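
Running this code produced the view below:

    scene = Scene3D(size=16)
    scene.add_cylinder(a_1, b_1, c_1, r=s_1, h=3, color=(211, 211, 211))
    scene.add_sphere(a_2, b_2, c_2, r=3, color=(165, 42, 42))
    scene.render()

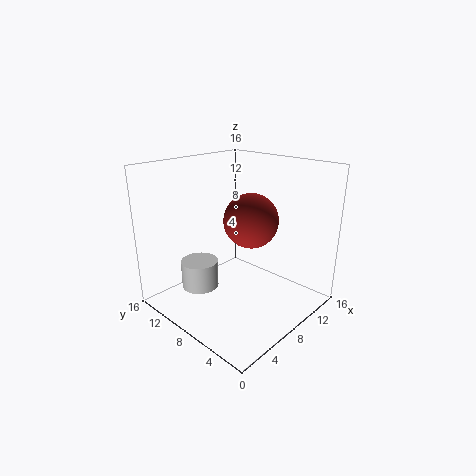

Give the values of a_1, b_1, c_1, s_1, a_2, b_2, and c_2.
a_1 = 4; b_1 = 10; c_1 = 3; s_1 = 2; a_2 = 9; b_2 = 7; c_2 = 10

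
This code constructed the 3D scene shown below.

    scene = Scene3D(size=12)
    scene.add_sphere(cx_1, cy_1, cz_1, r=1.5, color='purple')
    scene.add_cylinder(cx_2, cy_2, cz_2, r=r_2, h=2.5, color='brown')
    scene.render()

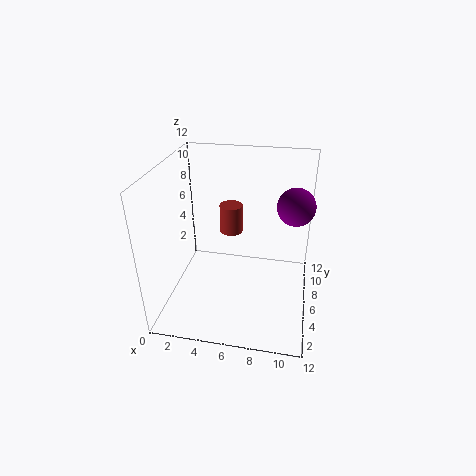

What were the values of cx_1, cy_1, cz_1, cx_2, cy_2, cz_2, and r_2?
cx_1 = 10.5; cy_1 = 6.5; cz_1 = 9; cx_2 = 5; cy_2 = 8; cz_2 = 5.5; r_2 = 1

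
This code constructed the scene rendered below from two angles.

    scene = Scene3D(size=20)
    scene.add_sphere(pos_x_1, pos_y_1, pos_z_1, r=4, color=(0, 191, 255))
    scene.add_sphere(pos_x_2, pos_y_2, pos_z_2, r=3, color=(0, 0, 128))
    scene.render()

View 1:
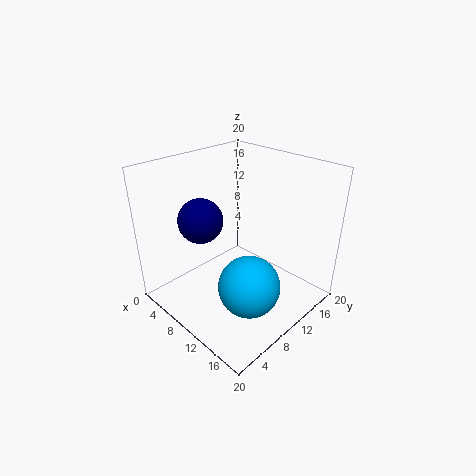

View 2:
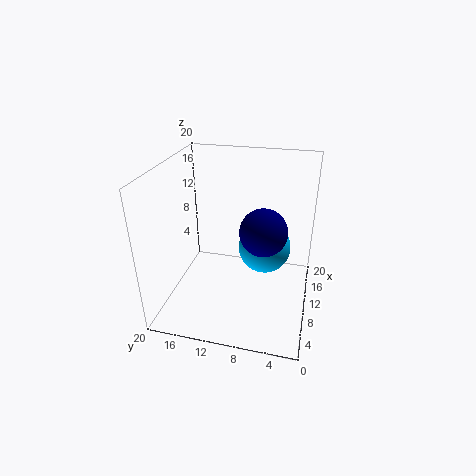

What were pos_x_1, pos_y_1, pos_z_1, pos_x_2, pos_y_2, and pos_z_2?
pos_x_1 = 15
pos_y_1 = 7
pos_z_1 = 6
pos_x_2 = 7
pos_y_2 = 6
pos_z_2 = 13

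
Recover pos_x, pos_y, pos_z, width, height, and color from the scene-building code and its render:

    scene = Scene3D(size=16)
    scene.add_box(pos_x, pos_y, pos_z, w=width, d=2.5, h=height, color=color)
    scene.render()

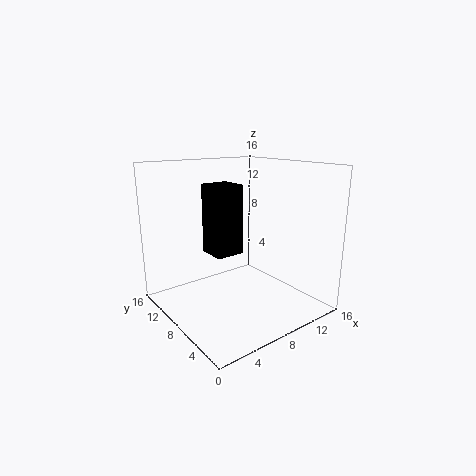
pos_x = 1.5; pos_y = 2; pos_z = 9; width = 2.5; height = 6; color = 'black'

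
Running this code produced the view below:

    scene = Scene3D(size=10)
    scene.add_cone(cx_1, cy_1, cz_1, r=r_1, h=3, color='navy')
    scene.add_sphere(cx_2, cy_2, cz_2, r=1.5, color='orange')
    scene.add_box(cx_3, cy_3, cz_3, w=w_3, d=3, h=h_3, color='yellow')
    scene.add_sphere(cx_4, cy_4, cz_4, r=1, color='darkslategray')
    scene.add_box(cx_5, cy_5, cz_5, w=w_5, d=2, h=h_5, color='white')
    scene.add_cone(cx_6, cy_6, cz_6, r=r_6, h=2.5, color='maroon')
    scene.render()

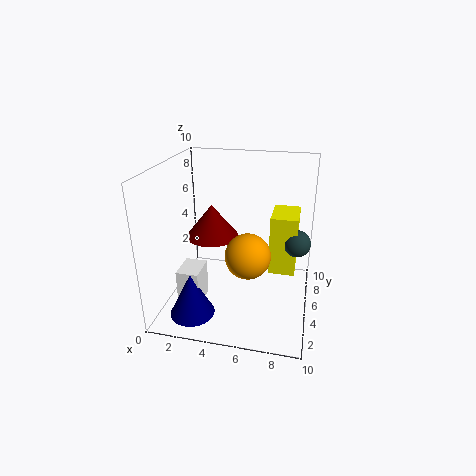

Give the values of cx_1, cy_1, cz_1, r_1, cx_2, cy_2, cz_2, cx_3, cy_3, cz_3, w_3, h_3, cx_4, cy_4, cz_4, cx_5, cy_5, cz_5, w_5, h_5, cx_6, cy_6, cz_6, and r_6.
cx_1 = 2.5, cy_1 = 2, cz_1 = 0.5, r_1 = 1.5, cx_2 = 6, cy_2 = 3.5, cz_2 = 4.5, cx_3 = 7, cy_3 = 6.5, cz_3 = 1.5, w_3 = 2, h_3 = 4.5, cx_4 = 9, cy_4 = 7, cz_4 = 4, cx_5 = 1.5, cy_5 = 2, cz_5 = 1, w_5 = 1.5, h_5 = 2.5, cx_6 = 2.5, cy_6 = 7, cz_6 = 4, r_6 = 2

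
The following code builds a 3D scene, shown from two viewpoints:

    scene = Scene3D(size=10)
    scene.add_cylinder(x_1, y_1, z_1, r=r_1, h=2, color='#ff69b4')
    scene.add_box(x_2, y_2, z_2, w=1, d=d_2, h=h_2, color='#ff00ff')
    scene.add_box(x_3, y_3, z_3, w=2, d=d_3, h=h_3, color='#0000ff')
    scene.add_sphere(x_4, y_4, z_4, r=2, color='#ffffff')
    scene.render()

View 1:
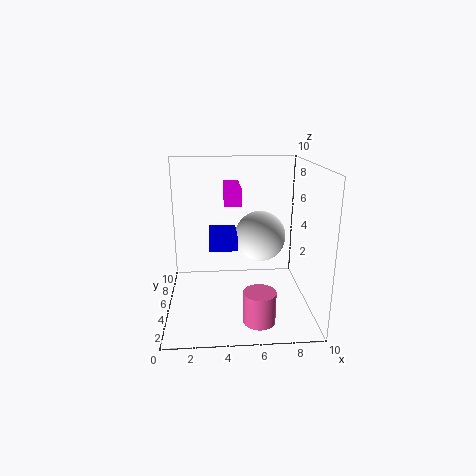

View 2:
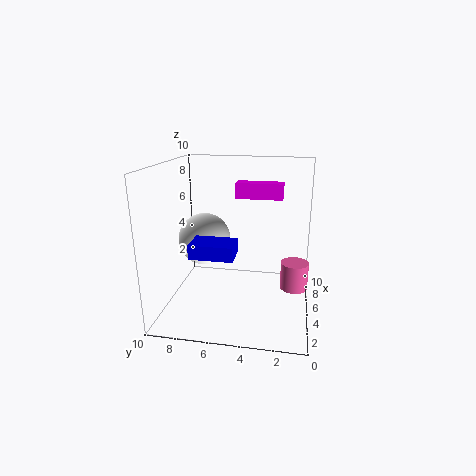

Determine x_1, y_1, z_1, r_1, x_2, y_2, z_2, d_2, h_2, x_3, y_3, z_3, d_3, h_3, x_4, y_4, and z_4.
x_1 = 6, y_1 = 1, z_1 = 1, r_1 = 1, x_2 = 4, y_2 = 2, z_2 = 8, d_2 = 3, h_2 = 1, x_3 = 3, y_3 = 5, z_3 = 4, d_3 = 3, h_3 = 1, x_4 = 7, y_4 = 8, z_4 = 4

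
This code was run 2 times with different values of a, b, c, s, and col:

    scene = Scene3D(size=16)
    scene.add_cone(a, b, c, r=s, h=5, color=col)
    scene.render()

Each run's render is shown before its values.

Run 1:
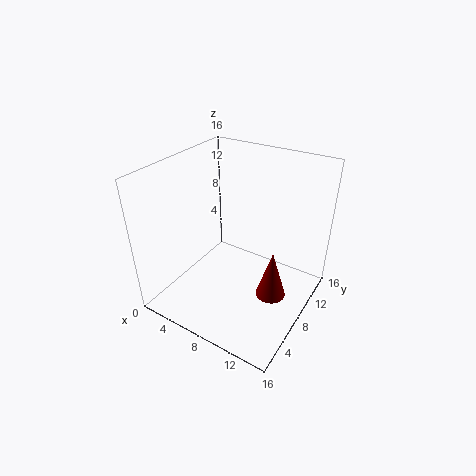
a = 13.5
b = 5.5
c = 4.5
s = 1.5
col = 'maroon'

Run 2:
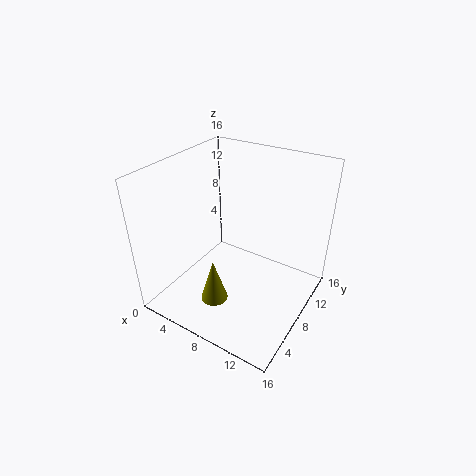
a = 7
b = 4.5
c = 1.5
s = 1.5
col = 'olive'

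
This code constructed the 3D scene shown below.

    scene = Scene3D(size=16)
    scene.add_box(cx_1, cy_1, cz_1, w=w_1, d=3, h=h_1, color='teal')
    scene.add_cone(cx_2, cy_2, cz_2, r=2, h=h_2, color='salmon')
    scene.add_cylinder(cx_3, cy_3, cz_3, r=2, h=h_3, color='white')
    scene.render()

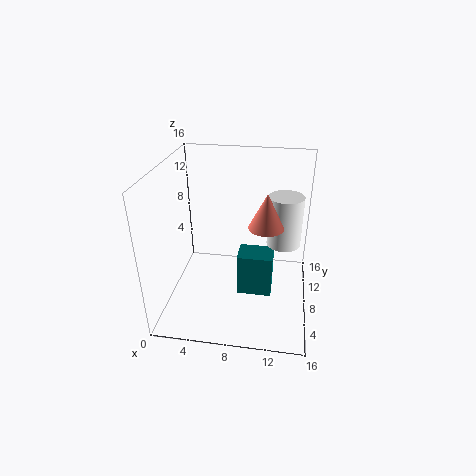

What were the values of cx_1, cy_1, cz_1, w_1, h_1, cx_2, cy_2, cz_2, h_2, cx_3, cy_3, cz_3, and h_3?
cx_1 = 8
cy_1 = 7
cz_1 = 1
w_1 = 4
h_1 = 5
cx_2 = 11
cy_2 = 9
cz_2 = 9
h_2 = 4
cx_3 = 13
cy_3 = 11
cz_3 = 6
h_3 = 6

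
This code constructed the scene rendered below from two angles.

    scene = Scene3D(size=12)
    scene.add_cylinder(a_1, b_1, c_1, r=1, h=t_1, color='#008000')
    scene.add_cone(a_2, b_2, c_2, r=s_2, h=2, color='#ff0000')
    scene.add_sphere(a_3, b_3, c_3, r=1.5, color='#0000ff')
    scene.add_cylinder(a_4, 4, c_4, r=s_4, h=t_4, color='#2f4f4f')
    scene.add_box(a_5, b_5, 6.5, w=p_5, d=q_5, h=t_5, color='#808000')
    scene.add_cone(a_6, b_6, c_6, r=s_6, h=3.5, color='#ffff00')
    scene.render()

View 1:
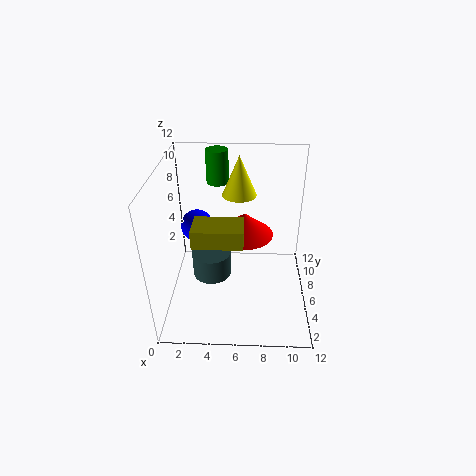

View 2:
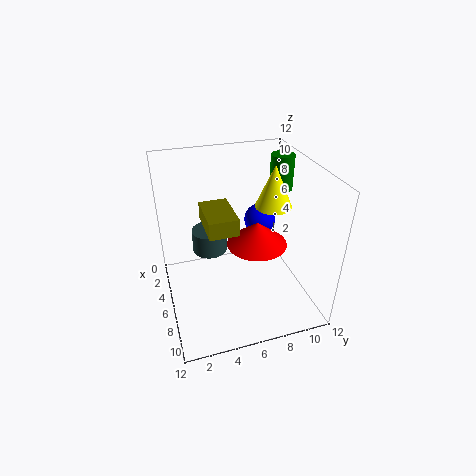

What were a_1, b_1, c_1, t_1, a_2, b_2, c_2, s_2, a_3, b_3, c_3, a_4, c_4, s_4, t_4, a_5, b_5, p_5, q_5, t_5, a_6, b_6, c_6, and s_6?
a_1 = 4
b_1 = 10.5
c_1 = 9
t_1 = 3
a_2 = 6.5
b_2 = 7.5
c_2 = 5.5
s_2 = 2.5
a_3 = 2
b_3 = 9.5
c_3 = 5
a_4 = 4
c_4 = 4
s_4 = 1.5
t_4 = 2
a_5 = 2.5
b_5 = 3.5
p_5 = 4
q_5 = 2.5
t_5 = 1.5
a_6 = 6
b_6 = 9
c_6 = 8.5
s_6 = 1.5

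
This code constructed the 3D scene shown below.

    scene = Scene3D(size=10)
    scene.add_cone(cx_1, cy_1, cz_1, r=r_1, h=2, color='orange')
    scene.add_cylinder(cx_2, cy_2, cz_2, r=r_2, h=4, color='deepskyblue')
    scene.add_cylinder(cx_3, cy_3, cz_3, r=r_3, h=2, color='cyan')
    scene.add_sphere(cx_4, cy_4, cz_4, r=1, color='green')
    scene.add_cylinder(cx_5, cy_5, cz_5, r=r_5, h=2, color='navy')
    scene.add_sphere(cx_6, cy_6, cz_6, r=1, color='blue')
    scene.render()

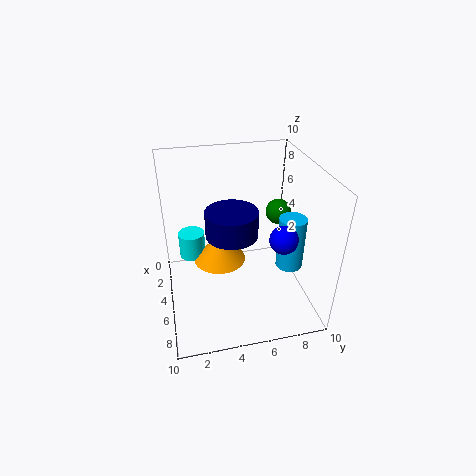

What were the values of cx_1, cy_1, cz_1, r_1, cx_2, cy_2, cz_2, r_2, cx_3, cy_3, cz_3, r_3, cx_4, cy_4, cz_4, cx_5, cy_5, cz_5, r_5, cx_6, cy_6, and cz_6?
cx_1 = 3, cy_1 = 4, cz_1 = 2, r_1 = 2, cx_2 = 5, cy_2 = 9, cz_2 = 2, r_2 = 1, cx_3 = 2, cy_3 = 2, cz_3 = 2, r_3 = 1, cx_4 = 2, cy_4 = 9, cz_4 = 5, cx_5 = 3, cy_5 = 5, cz_5 = 4, r_5 = 2, cx_6 = 6, cy_6 = 8, cz_6 = 5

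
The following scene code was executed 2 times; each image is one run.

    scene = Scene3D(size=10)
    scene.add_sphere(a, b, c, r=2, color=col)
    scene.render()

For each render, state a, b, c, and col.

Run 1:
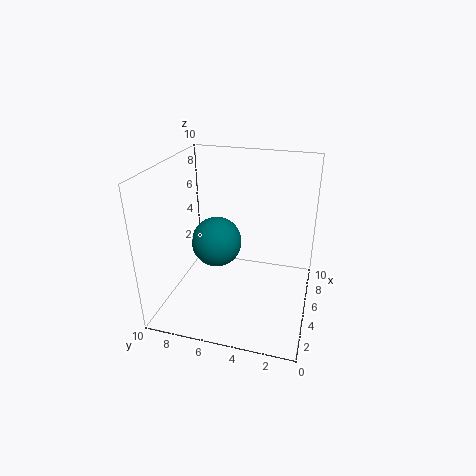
a = 7.5
b = 7.5
c = 3
col = 'teal'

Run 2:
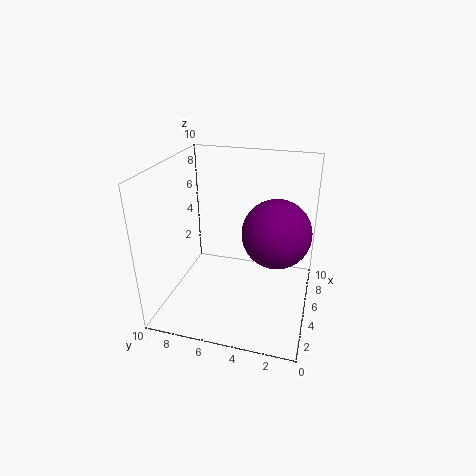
a = 2.5
b = 2
c = 7
col = 'purple'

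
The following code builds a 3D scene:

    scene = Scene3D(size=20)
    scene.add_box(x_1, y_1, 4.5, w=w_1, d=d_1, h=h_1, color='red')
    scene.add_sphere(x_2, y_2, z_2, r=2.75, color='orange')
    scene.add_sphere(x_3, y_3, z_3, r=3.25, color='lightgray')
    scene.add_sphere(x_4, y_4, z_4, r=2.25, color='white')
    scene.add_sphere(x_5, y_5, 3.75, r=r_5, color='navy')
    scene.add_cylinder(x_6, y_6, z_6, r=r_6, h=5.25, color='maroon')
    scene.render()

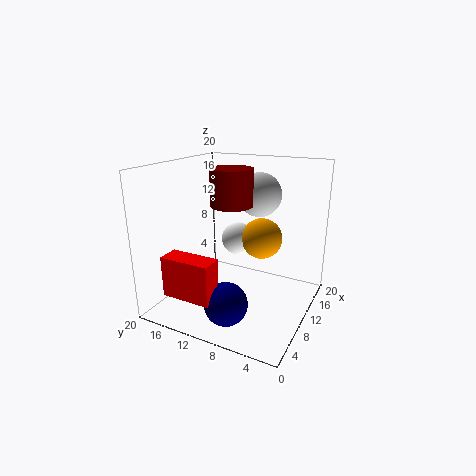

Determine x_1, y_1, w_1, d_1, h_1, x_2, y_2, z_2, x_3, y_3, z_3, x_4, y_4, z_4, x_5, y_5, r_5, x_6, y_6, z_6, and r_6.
x_1 = 0.5
y_1 = 9.25
w_1 = 2.75
d_1 = 6.5
h_1 = 5.25
x_2 = 10.75
y_2 = 6.75
z_2 = 10.25
x_3 = 15.5
y_3 = 9.25
z_3 = 15
x_4 = 10.5
y_4 = 10.25
z_4 = 9.75
x_5 = 3.25
y_5 = 8.25
r_5 = 2.75
x_6 = 11.5
y_6 = 11.75
z_6 = 14
r_6 = 3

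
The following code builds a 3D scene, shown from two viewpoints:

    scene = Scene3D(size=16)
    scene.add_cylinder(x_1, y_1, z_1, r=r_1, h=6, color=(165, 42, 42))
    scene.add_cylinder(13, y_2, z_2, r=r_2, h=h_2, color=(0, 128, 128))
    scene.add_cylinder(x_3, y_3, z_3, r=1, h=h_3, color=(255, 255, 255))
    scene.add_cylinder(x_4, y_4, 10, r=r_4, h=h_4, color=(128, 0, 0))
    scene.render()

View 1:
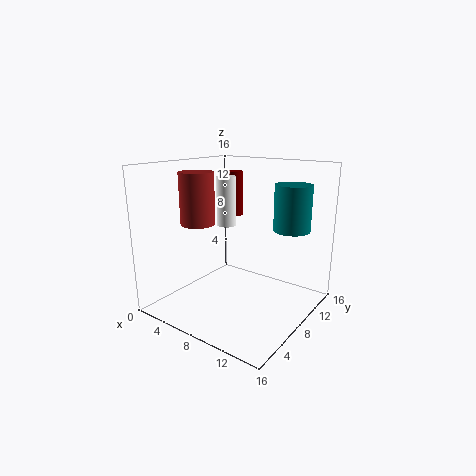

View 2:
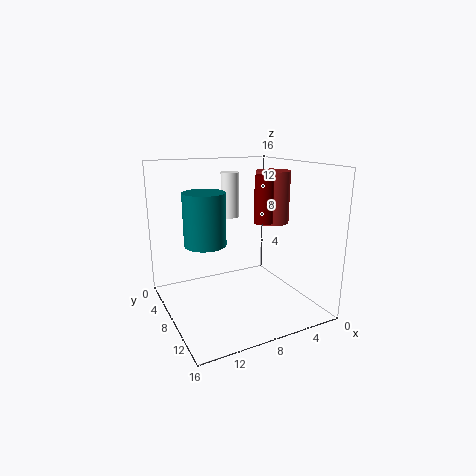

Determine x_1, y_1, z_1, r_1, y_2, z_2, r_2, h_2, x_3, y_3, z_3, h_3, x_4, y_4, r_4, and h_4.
x_1 = 3, y_1 = 7, z_1 = 9, r_1 = 2, y_2 = 11, z_2 = 9, r_2 = 2, h_2 = 5, x_3 = 8, y_3 = 6, z_3 = 10, h_3 = 5, x_4 = 6, y_4 = 10, r_4 = 1, h_4 = 5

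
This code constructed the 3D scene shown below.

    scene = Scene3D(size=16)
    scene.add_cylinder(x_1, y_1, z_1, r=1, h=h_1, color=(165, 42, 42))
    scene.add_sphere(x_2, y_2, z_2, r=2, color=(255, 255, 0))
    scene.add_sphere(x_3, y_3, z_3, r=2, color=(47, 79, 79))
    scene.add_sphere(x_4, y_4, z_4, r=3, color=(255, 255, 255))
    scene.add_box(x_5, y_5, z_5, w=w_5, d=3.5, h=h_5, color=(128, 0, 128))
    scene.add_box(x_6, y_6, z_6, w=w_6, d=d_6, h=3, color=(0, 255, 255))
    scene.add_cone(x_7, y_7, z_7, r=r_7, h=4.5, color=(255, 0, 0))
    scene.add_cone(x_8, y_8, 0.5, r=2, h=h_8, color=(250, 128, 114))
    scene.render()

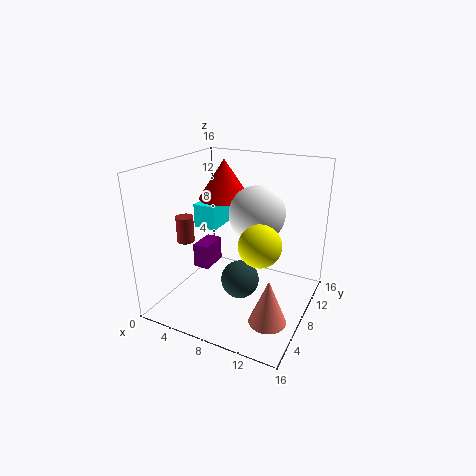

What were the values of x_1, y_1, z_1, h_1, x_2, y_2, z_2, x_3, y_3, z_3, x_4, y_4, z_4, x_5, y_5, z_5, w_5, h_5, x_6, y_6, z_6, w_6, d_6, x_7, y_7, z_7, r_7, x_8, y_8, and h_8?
x_1 = 2, y_1 = 6.5, z_1 = 7, h_1 = 3, x_2 = 12.5, y_2 = 3.5, z_2 = 10, x_3 = 9.5, y_3 = 5.5, z_3 = 4.5, x_4 = 10, y_4 = 8.5, z_4 = 11, x_5 = 1.5, y_5 = 8.5, z_5 = 2.5, w_5 = 2, h_5 = 3, x_6 = 0.5, y_6 = 10.5, z_6 = 7, w_6 = 3, d_6 = 5.5, x_7 = 5, y_7 = 10.5, z_7 = 11.5, r_7 = 3, x_8 = 13, y_8 = 5, h_8 = 5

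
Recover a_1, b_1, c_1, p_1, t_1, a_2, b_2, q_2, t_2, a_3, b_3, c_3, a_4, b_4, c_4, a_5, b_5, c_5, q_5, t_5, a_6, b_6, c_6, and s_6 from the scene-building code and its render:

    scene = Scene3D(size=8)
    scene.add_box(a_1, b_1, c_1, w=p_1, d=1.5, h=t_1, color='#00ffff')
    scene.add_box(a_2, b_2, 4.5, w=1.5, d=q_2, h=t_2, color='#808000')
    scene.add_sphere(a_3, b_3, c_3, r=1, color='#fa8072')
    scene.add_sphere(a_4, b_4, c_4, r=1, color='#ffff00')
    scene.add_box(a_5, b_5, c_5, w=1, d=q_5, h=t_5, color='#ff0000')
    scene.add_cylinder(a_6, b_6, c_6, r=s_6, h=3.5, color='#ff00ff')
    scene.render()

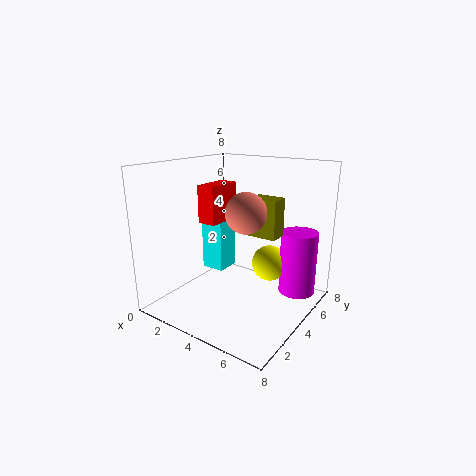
a_1 = 0.5; b_1 = 5; c_1 = 1; p_1 = 1.5; t_1 = 3.5; a_2 = 5; b_2 = 3.5; q_2 = 1; t_2 = 2; a_3 = 5.5; b_3 = 2.5; c_3 = 6; a_4 = 5.5; b_4 = 5; c_4 = 2.5; a_5 = 2.5; b_5 = 2.5; c_5 = 5; q_5 = 2; t_5 = 2; a_6 = 7; b_6 = 5.5; c_6 = 1; s_6 = 1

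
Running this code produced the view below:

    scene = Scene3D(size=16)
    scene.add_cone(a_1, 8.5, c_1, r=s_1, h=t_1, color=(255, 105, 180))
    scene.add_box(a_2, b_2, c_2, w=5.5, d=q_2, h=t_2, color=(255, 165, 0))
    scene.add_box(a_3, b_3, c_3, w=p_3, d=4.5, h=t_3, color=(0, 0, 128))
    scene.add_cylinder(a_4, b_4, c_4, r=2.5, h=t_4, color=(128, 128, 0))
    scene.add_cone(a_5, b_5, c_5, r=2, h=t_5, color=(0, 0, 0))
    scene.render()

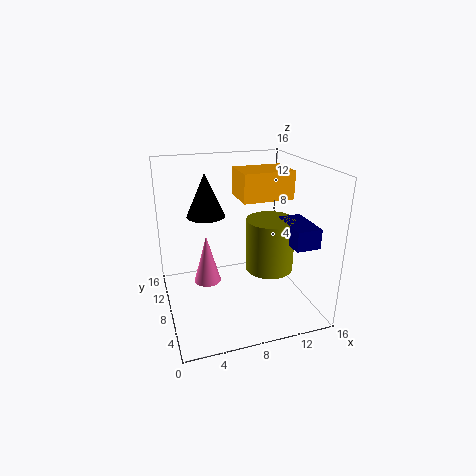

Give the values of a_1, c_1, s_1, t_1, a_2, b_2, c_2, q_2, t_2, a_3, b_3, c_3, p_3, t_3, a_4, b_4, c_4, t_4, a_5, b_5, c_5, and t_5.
a_1 = 4.5, c_1 = 3, s_1 = 1.5, t_1 = 5.5, a_2 = 8, b_2 = 6, c_2 = 12.5, q_2 = 4, t_2 = 3, a_3 = 11.5, b_3 = 1, c_3 = 9, p_3 = 2.5, t_3 = 2, a_4 = 10.5, b_4 = 5, c_4 = 5.5, t_4 = 5.5, a_5 = 4.5, b_5 = 8, c_5 = 11, t_5 = 4.5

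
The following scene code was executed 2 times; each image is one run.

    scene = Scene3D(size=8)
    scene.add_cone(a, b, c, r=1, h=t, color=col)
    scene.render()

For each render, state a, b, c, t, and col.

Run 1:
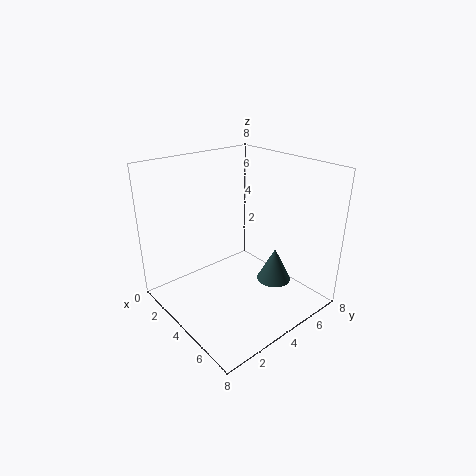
a = 5; b = 6; c = 1; t = 2; col = 'darkslategray'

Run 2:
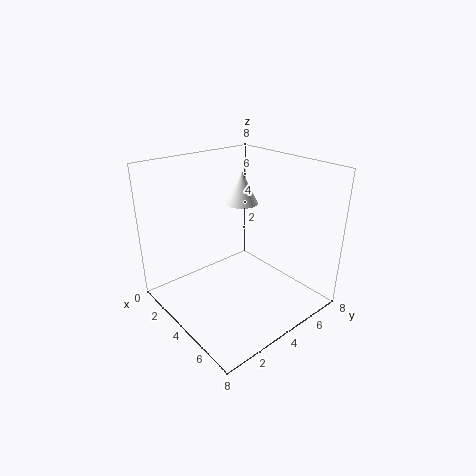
a = 2; b = 6; c = 5; t = 2; col = 'white'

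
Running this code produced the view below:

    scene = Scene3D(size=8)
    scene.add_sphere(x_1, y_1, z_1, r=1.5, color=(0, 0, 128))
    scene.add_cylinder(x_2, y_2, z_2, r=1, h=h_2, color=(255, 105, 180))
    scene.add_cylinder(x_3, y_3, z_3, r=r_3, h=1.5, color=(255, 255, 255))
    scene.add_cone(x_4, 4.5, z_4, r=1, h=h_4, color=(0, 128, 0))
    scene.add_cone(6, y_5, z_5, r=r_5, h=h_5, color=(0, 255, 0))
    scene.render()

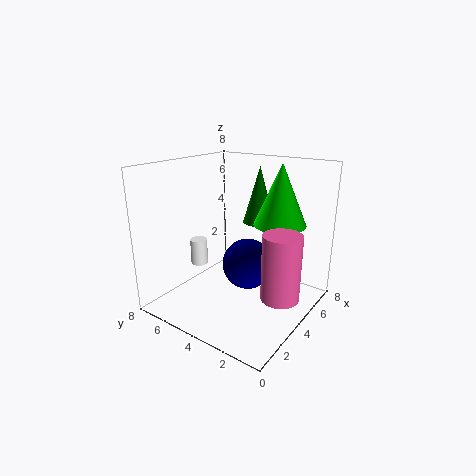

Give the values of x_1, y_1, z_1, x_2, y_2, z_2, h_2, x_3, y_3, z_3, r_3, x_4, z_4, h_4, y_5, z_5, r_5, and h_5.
x_1 = 5; y_1 = 4; z_1 = 2; x_2 = 3.5; y_2 = 1; z_2 = 1.5; h_2 = 3.5; x_3 = 3.5; y_3 = 6.5; z_3 = 2; r_3 = 0.5; x_4 = 7; z_4 = 4; h_4 = 3.5; y_5 = 2.5; z_5 = 4.5; r_5 = 1.5; h_5 = 3.5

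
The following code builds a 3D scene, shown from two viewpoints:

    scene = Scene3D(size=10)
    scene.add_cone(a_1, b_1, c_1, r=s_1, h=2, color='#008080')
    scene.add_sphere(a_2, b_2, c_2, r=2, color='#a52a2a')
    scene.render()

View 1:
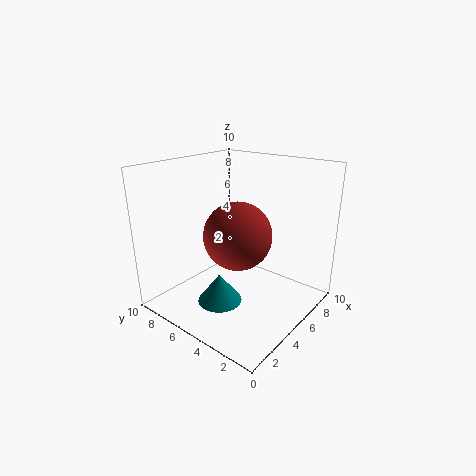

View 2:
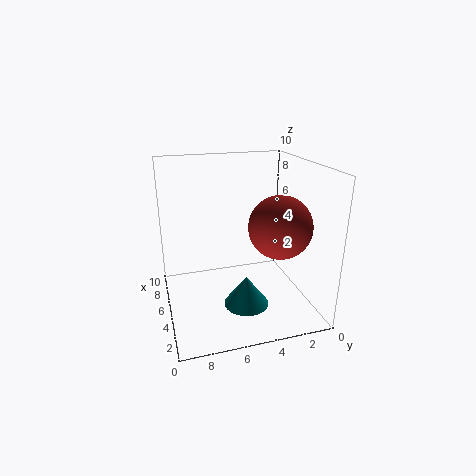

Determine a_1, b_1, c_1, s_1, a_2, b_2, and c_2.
a_1 = 3, b_1 = 5, c_1 = 1, s_1 = 1.5, a_2 = 2.5, b_2 = 3, c_2 = 6.5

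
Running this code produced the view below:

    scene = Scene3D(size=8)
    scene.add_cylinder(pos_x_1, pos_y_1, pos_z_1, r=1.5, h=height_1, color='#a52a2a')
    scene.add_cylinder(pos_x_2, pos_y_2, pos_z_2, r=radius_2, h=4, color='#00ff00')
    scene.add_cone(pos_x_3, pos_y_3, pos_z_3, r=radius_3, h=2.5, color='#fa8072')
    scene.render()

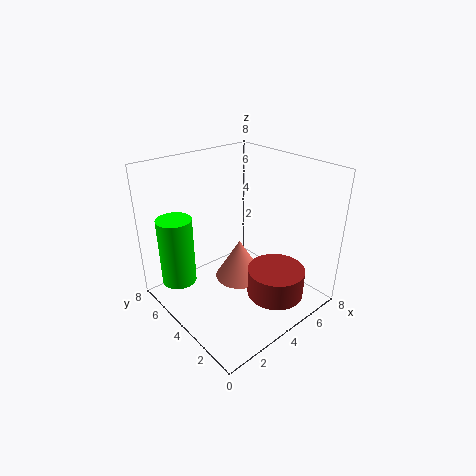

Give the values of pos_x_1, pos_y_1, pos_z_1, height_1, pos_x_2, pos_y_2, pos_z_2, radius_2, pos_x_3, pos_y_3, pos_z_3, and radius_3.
pos_x_1 = 4.5, pos_y_1 = 1.5, pos_z_1 = 1.5, height_1 = 1.5, pos_x_2 = 1.5, pos_y_2 = 6.5, pos_z_2 = 1, radius_2 = 1, pos_x_3 = 5, pos_y_3 = 5, pos_z_3 = 0.5, radius_3 = 1.5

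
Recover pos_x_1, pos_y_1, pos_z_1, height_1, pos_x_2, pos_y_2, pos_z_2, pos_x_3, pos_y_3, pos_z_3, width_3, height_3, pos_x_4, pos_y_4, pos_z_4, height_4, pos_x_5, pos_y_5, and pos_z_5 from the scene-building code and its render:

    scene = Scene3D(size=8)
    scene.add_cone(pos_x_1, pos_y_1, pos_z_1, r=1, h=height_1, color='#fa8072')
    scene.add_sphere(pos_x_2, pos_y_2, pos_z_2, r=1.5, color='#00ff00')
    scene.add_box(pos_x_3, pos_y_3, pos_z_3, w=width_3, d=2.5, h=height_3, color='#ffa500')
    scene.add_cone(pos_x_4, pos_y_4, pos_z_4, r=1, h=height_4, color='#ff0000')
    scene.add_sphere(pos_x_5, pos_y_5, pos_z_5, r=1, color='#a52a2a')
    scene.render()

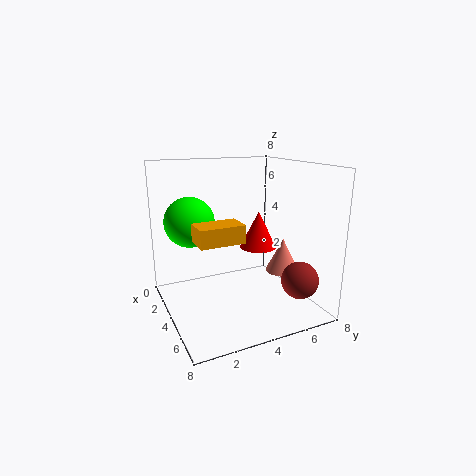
pos_x_1 = 4; pos_y_1 = 7; pos_z_1 = 1.5; height_1 = 2; pos_x_2 = 1.5; pos_y_2 = 2; pos_z_2 = 4.5; pos_x_3 = 3.5; pos_y_3 = 1.5; pos_z_3 = 4; width_3 = 1.5; height_3 = 1; pos_x_4 = 4.5; pos_y_4 = 5; pos_z_4 = 3.5; height_4 = 2; pos_x_5 = 6.5; pos_y_5 = 6.5; pos_z_5 = 2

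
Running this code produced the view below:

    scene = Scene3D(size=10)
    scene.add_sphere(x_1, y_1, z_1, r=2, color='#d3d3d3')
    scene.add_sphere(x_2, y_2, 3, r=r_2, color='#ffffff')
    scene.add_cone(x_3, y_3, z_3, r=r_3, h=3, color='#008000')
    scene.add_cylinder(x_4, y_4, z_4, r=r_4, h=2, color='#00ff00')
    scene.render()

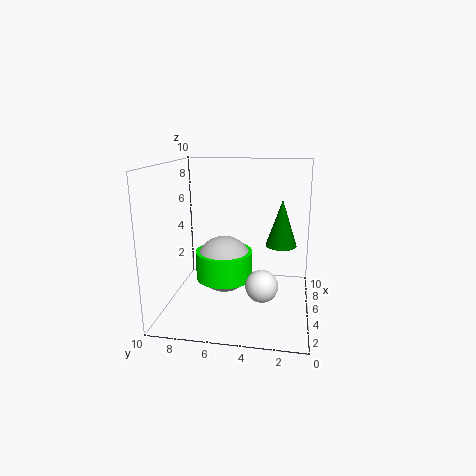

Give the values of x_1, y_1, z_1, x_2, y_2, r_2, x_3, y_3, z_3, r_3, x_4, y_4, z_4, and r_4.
x_1 = 5
y_1 = 6
z_1 = 3
x_2 = 2
y_2 = 3
r_2 = 1
x_3 = 4
y_3 = 2
z_3 = 5
r_3 = 1
x_4 = 5
y_4 = 6
z_4 = 2
r_4 = 2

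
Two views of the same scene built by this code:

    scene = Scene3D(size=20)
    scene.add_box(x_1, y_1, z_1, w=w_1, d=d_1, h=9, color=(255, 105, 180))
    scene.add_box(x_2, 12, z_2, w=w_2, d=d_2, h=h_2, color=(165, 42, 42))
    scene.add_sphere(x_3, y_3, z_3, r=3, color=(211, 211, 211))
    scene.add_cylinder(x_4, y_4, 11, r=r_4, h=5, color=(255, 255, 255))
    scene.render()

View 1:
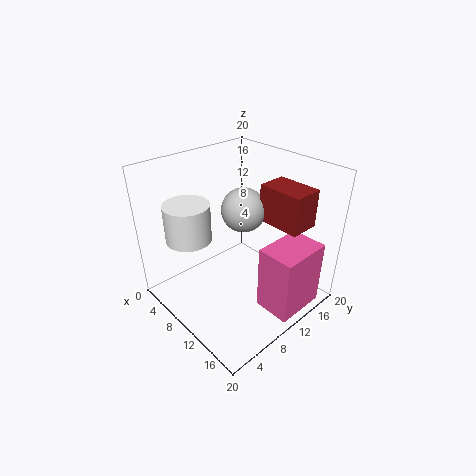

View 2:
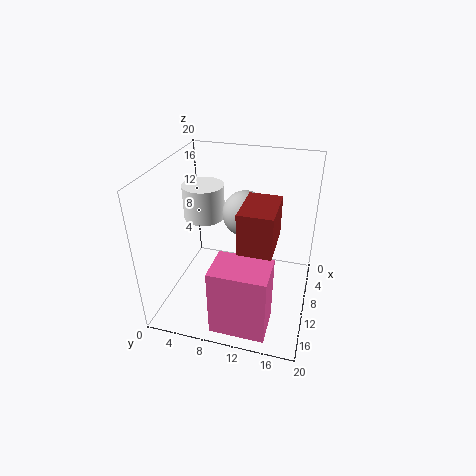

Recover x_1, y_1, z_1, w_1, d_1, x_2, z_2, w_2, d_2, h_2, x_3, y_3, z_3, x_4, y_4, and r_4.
x_1 = 15, y_1 = 9, z_1 = 2, w_1 = 5, d_1 = 7, x_2 = 12, z_2 = 13, w_2 = 6, d_2 = 4, h_2 = 5, x_3 = 10, y_3 = 11, z_3 = 14, x_4 = 7, y_4 = 4, r_4 = 3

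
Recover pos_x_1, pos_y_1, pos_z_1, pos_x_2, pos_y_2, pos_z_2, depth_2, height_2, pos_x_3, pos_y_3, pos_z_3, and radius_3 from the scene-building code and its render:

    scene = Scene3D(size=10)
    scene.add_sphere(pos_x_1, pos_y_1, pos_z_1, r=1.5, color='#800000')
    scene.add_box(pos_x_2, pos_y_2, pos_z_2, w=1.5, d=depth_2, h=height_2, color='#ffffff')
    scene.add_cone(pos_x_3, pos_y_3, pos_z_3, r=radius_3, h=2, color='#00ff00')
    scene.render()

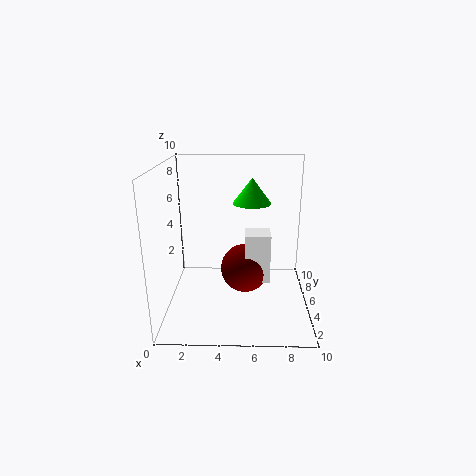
pos_x_1 = 5.5; pos_y_1 = 2.5; pos_z_1 = 4; pos_x_2 = 5.5; pos_y_2 = 1.5; pos_z_2 = 3.5; depth_2 = 1.5; height_2 = 3; pos_x_3 = 6; pos_y_3 = 8.5; pos_z_3 = 6.5; radius_3 = 1.5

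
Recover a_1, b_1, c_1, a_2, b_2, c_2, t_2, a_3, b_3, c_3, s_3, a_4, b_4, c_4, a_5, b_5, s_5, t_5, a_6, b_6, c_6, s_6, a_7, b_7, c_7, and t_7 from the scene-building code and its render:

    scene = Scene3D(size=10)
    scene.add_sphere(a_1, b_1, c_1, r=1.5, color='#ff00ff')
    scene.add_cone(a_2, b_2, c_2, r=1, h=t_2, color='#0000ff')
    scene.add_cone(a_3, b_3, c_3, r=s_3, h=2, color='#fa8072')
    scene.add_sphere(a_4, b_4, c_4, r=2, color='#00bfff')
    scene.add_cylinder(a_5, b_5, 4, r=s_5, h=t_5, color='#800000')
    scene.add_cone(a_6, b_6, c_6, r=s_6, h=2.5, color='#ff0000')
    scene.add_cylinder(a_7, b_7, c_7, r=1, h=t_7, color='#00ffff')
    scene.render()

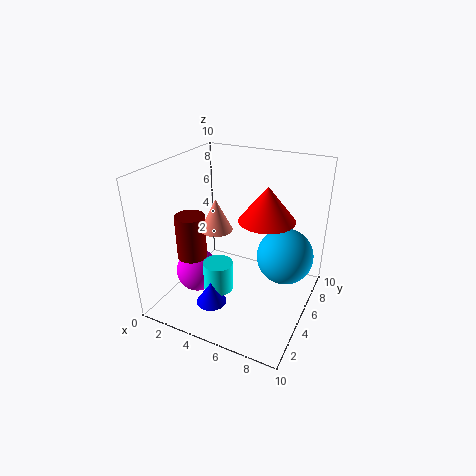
a_1 = 2.5
b_1 = 3.5
c_1 = 2.5
a_2 = 4.5
b_2 = 2
c_2 = 1.5
t_2 = 1.5
a_3 = 4.5
b_3 = 3
c_3 = 6.5
s_3 = 1
a_4 = 8
b_4 = 6.5
c_4 = 3.5
a_5 = 2.5
b_5 = 3
s_5 = 1
t_5 = 3
a_6 = 6.5
b_6 = 6.5
c_6 = 6
s_6 = 2
a_7 = 4.5
b_7 = 3
c_7 = 2
t_7 = 2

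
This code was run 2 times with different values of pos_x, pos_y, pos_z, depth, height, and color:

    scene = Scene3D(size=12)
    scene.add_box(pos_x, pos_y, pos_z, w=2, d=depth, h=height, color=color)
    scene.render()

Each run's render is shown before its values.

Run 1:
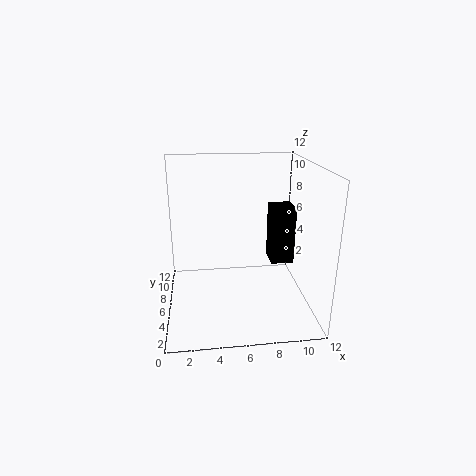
pos_x = 9; pos_y = 6.25; pos_z = 3.25; depth = 2.25; height = 5; color = 'black'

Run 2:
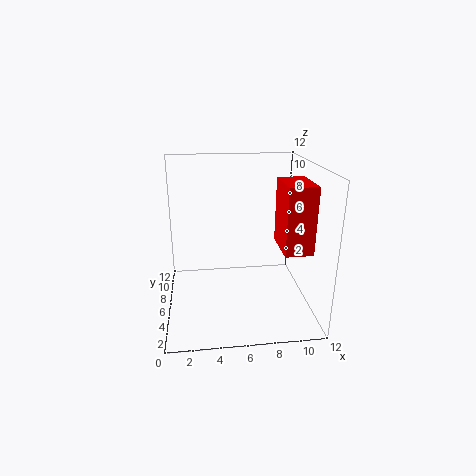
pos_x = 8.5; pos_y = 0.5; pos_z = 6.75; depth = 3.25; height = 4.75; color = 'red'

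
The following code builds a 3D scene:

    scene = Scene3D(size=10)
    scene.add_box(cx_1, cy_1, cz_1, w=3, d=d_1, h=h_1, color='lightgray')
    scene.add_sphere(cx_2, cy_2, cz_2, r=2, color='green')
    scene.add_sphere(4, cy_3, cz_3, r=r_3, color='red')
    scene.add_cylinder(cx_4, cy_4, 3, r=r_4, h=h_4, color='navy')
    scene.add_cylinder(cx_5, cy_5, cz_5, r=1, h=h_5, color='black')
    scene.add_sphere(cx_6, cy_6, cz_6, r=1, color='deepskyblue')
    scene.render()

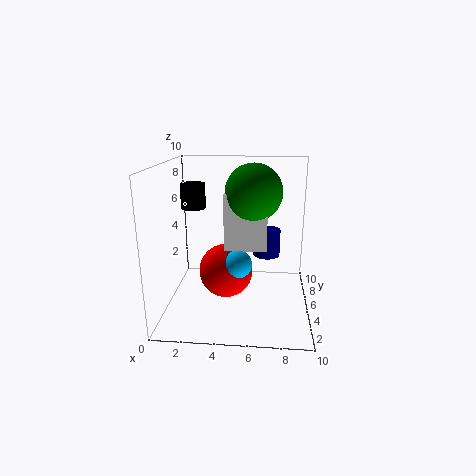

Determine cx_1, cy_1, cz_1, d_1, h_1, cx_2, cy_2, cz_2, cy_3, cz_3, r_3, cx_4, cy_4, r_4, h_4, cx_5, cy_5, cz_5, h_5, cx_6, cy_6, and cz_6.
cx_1 = 4; cy_1 = 5; cz_1 = 4; d_1 = 2; h_1 = 4; cx_2 = 6; cy_2 = 6; cz_2 = 8; cy_3 = 6; cz_3 = 2; r_3 = 2; cx_4 = 7; cy_4 = 7; r_4 = 1; h_4 = 2; cx_5 = 1; cy_5 = 9; cz_5 = 6; h_5 = 2; cx_6 = 5; cy_6 = 5; cz_6 = 3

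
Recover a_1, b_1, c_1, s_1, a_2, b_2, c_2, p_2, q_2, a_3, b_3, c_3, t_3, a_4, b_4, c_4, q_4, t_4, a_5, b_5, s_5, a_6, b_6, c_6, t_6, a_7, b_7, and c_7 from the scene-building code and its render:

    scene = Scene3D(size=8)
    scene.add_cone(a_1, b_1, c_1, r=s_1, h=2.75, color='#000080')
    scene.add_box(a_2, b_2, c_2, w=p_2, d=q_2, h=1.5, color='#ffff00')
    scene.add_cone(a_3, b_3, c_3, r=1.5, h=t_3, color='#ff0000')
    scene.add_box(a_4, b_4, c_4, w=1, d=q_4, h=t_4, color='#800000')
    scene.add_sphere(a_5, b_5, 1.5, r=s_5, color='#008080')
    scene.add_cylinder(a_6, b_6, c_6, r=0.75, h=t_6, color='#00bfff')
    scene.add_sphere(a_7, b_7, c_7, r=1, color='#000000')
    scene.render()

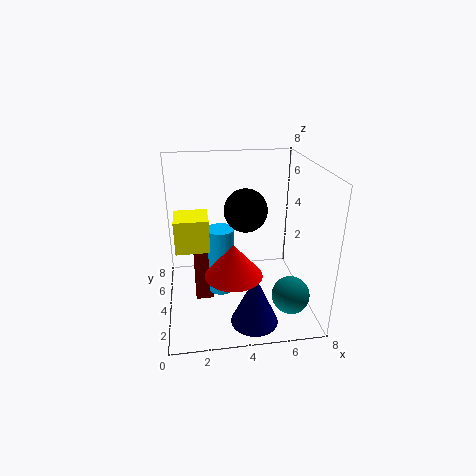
a_1 = 4.5, b_1 = 1.5, c_1 = 0.25, s_1 = 1.25, a_2 = 0.75, b_2 = 0.75, c_2 = 5, p_2 = 1.5, q_2 = 1.5, a_3 = 3.5, b_3 = 2.25, c_3 = 2.75, t_3 = 1.75, a_4 = 1.5, b_4 = 3.5, c_4 = 0.5, q_4 = 2.5, t_4 = 3.5, a_5 = 6.5, b_5 = 1.75, s_5 = 1, a_6 = 3, b_6 = 3.75, c_6 = 1, t_6 = 3.75, a_7 = 4, b_7 = 1.75, c_7 = 6.5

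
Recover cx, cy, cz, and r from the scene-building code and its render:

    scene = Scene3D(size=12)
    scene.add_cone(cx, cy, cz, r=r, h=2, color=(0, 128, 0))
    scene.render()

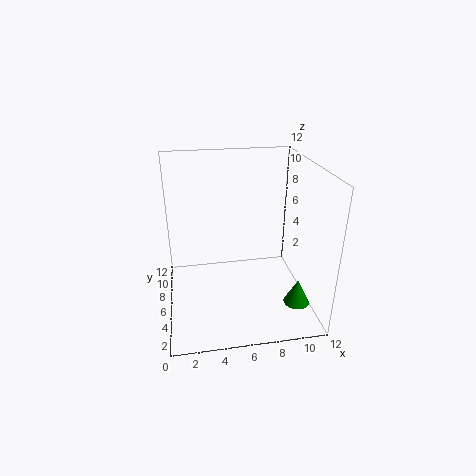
cx = 10; cy = 2; cz = 2; r = 1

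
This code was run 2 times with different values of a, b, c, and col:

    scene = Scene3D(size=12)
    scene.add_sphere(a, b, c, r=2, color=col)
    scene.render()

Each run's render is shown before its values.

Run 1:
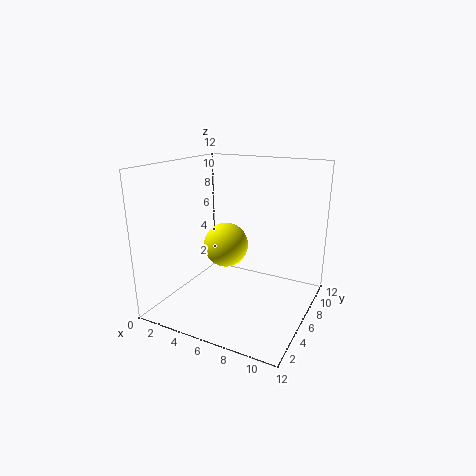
a = 4, b = 7.5, c = 4.5, col = 'yellow'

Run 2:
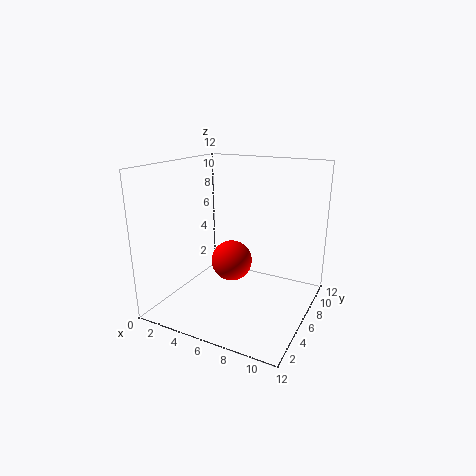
a = 3.5, b = 9.5, c = 2, col = 'red'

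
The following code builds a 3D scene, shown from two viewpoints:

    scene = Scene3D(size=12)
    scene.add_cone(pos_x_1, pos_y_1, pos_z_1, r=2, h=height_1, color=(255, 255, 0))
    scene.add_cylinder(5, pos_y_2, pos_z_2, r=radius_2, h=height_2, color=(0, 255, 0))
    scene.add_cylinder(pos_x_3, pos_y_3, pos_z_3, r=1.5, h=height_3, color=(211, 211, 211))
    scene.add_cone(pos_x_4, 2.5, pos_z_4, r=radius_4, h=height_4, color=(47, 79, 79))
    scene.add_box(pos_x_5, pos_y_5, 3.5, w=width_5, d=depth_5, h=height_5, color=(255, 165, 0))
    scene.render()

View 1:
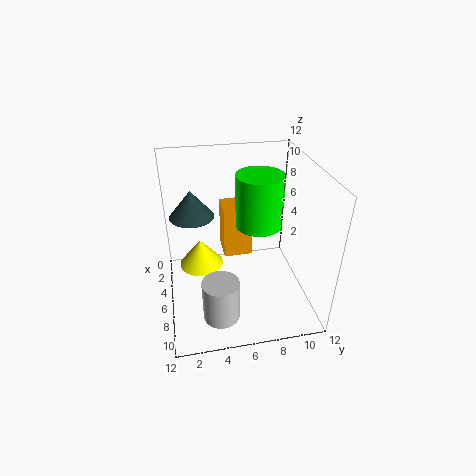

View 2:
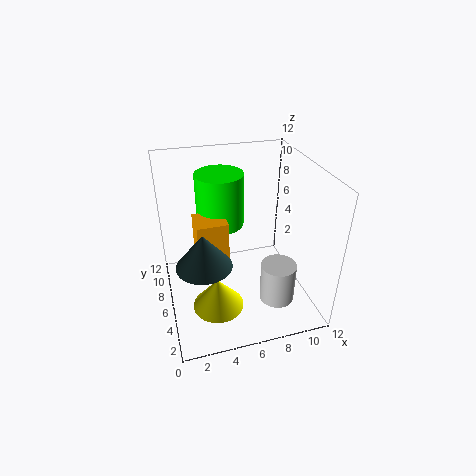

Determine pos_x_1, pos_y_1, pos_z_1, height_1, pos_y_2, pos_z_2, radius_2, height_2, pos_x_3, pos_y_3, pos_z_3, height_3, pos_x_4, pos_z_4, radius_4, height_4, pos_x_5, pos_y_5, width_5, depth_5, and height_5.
pos_x_1 = 3.5
pos_y_1 = 3
pos_z_1 = 2
height_1 = 2.5
pos_y_2 = 8
pos_z_2 = 6.5
radius_2 = 2
height_2 = 4.5
pos_x_3 = 9
pos_y_3 = 4
pos_z_3 = 0.5
height_3 = 3.5
pos_x_4 = 2.5
pos_z_4 = 6.5
radius_4 = 2
height_4 = 2.5
pos_x_5 = 2.5
pos_y_5 = 5
width_5 = 2.5
depth_5 = 2.5
height_5 = 4.5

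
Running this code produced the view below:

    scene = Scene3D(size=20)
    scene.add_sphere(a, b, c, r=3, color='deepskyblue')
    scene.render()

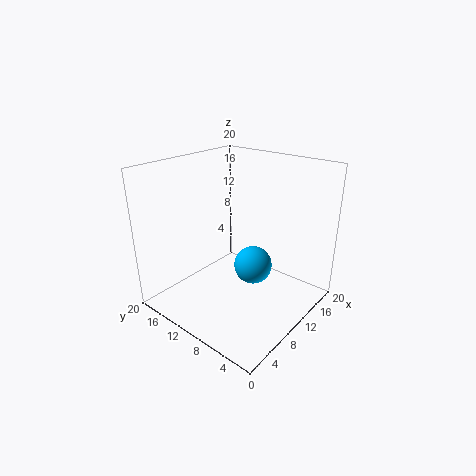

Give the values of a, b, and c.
a = 15
b = 11
c = 3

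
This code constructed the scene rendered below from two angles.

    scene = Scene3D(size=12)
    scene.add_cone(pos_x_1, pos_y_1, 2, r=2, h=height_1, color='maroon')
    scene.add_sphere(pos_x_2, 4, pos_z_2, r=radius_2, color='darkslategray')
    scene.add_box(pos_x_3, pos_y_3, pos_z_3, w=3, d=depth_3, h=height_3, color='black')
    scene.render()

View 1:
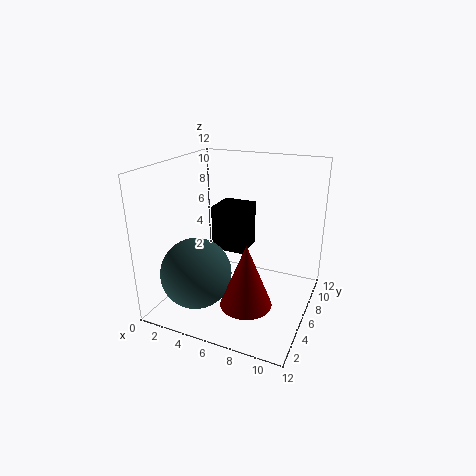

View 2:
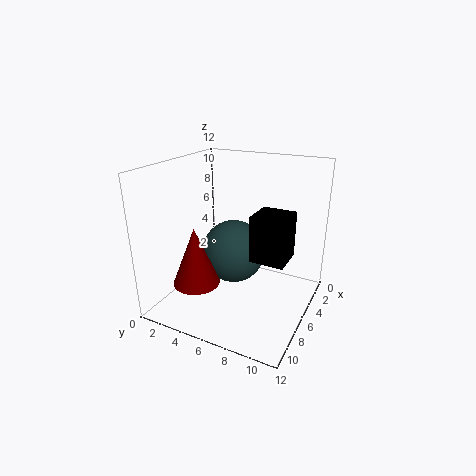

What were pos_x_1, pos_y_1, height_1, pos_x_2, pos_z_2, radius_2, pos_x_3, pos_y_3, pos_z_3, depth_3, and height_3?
pos_x_1 = 8
pos_y_1 = 3
height_1 = 5
pos_x_2 = 3
pos_z_2 = 3
radius_2 = 3
pos_x_3 = 3
pos_y_3 = 7
pos_z_3 = 4
depth_3 = 3
height_3 = 4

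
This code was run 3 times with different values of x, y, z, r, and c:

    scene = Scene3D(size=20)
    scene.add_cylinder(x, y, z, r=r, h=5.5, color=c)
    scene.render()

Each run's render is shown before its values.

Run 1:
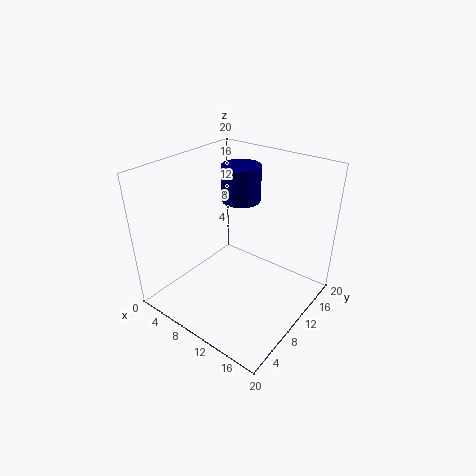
x = 6
y = 16
z = 12.5
r = 3
c = 'navy'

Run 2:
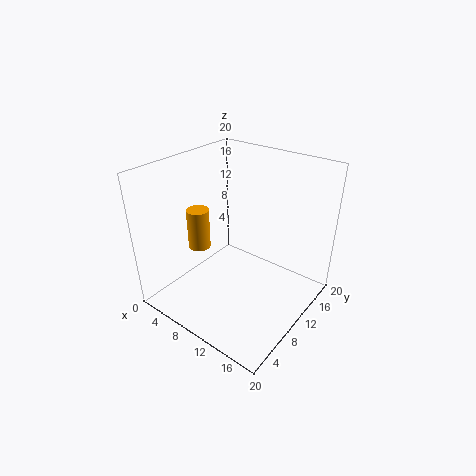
x = 6
y = 6.5
z = 9
r = 1.5
c = 'orange'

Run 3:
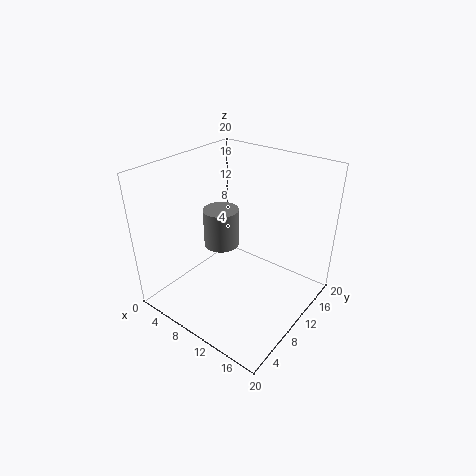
x = 7
y = 10
z = 8
r = 2.5
c = 'gray'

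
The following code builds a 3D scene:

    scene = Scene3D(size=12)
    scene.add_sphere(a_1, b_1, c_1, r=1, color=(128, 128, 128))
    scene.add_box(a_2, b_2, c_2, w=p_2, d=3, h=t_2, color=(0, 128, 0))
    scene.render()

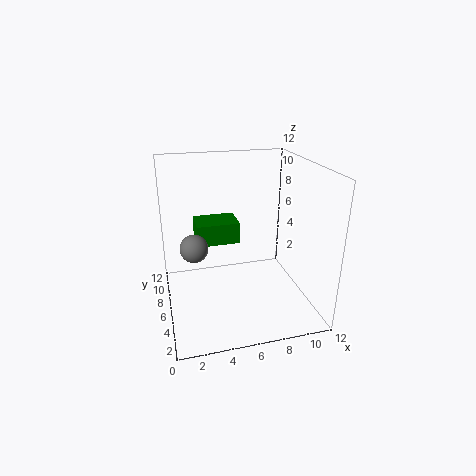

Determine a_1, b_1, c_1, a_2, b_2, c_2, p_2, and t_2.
a_1 = 2, b_1 = 3, c_1 = 7, a_2 = 3, b_2 = 9, c_2 = 4, p_2 = 4, t_2 = 2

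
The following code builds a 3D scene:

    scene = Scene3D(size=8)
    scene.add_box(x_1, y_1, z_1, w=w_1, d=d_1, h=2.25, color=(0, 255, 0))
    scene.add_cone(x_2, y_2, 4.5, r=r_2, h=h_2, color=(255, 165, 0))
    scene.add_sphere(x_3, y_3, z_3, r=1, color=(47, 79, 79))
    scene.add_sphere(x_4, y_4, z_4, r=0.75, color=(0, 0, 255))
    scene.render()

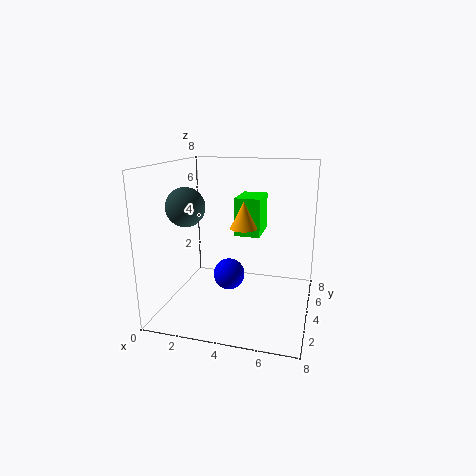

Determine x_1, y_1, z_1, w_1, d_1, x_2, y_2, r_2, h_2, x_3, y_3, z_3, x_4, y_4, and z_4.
x_1 = 3.5; y_1 = 5; z_1 = 3.75; w_1 = 1.5; d_1 = 2.25; x_2 = 4.25; y_2 = 4.25; r_2 = 0.75; h_2 = 1.5; x_3 = 1.75; y_3 = 2.25; z_3 = 6; x_4 = 4.25; y_4 = 1.5; z_4 = 3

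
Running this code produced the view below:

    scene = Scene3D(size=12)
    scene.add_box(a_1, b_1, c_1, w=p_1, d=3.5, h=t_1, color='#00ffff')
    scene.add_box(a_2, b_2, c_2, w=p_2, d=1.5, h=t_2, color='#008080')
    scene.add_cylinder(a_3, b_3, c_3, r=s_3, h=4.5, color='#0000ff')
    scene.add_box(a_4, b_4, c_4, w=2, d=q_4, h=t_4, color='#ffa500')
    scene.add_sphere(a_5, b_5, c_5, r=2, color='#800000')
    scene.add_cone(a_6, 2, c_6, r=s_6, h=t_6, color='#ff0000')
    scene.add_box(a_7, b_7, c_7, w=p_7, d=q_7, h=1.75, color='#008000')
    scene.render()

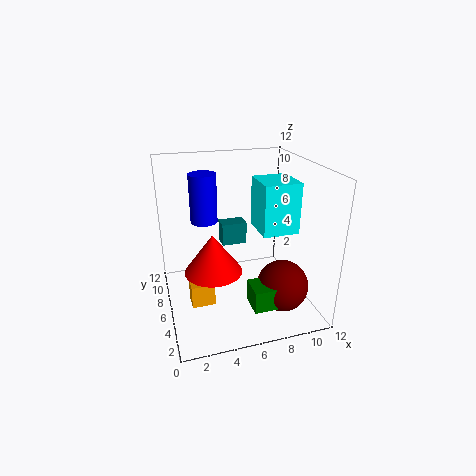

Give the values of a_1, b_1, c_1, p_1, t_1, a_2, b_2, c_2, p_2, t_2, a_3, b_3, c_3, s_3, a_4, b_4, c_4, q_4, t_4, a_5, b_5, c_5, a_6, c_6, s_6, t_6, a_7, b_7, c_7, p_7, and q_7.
a_1 = 8.25
b_1 = 5.75
c_1 = 5.75
p_1 = 3.25
t_1 = 4.5
a_2 = 5.25
b_2 = 8.25
c_2 = 4.25
p_2 = 2.25
t_2 = 2
a_3 = 4
b_3 = 10.25
c_3 = 6
s_3 = 1.25
a_4 = 1.75
b_4 = 5.25
c_4 = 0.25
q_4 = 1.5
t_4 = 2
a_5 = 8.5
b_5 = 2.25
c_5 = 3.25
a_6 = 3
c_6 = 5.75
s_6 = 2
t_6 = 2.75
a_7 = 5.75
b_7 = 0.75
c_7 = 2.25
p_7 = 3
q_7 = 2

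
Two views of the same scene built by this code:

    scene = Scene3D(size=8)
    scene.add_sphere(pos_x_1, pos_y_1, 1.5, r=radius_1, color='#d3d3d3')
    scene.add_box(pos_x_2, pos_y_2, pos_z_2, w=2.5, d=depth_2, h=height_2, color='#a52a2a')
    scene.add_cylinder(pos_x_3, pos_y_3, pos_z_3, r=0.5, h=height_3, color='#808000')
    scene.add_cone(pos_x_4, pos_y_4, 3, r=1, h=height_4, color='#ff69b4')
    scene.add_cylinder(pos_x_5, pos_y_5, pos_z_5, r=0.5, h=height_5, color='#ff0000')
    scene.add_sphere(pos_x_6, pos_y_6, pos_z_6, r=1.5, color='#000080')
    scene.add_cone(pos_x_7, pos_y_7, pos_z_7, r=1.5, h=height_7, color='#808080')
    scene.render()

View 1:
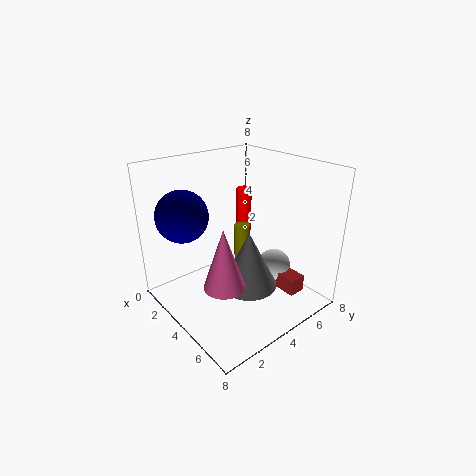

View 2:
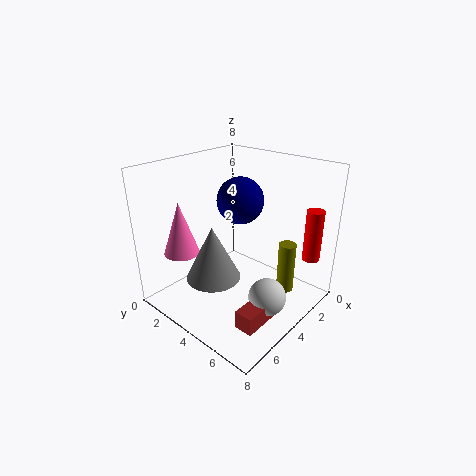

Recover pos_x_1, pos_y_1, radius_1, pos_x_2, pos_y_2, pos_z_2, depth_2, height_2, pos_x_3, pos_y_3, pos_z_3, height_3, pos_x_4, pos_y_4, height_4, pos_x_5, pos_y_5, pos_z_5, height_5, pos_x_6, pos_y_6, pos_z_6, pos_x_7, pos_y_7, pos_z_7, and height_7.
pos_x_1 = 4.5, pos_y_1 = 6.5, radius_1 = 1, pos_x_2 = 4, pos_y_2 = 6, pos_z_2 = 0.5, depth_2 = 1, height_2 = 1, pos_x_3 = 2, pos_y_3 = 6, pos_z_3 = 0.5, height_3 = 3, pos_x_4 = 6, pos_y_4 = 1.5, height_4 = 3, pos_x_5 = 1, pos_y_5 = 7, pos_z_5 = 2.5, height_5 = 3, pos_x_6 = 1.5, pos_y_6 = 2, pos_z_6 = 5, pos_x_7 = 5.5, pos_y_7 = 3.5, pos_z_7 = 2, height_7 = 3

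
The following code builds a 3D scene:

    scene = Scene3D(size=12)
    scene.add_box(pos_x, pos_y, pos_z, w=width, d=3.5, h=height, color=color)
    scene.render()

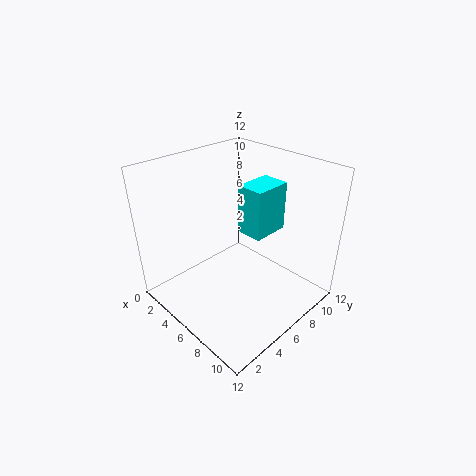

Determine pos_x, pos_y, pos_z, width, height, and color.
pos_x = 4
pos_y = 8
pos_z = 5
width = 2.5
height = 4.5
color = 'cyan'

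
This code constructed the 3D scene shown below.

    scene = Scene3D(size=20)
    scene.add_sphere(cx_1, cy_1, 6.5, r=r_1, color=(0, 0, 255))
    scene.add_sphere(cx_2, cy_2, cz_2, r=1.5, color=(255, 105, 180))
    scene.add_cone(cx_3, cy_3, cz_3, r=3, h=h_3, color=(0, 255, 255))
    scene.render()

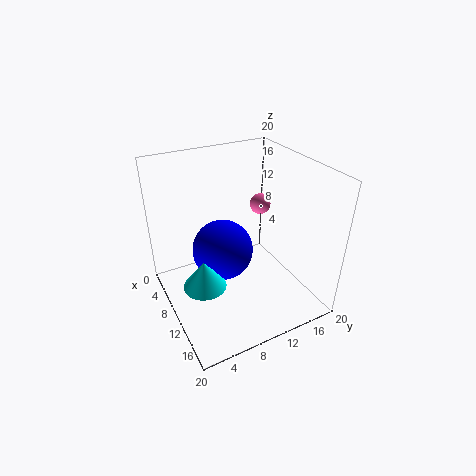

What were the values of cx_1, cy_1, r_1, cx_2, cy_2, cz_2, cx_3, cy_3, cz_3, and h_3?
cx_1 = 7; cy_1 = 9; r_1 = 4.5; cx_2 = 7.5; cy_2 = 15; cz_2 = 13; cx_3 = 10.5; cy_3 = 4.5; cz_3 = 4; h_3 = 4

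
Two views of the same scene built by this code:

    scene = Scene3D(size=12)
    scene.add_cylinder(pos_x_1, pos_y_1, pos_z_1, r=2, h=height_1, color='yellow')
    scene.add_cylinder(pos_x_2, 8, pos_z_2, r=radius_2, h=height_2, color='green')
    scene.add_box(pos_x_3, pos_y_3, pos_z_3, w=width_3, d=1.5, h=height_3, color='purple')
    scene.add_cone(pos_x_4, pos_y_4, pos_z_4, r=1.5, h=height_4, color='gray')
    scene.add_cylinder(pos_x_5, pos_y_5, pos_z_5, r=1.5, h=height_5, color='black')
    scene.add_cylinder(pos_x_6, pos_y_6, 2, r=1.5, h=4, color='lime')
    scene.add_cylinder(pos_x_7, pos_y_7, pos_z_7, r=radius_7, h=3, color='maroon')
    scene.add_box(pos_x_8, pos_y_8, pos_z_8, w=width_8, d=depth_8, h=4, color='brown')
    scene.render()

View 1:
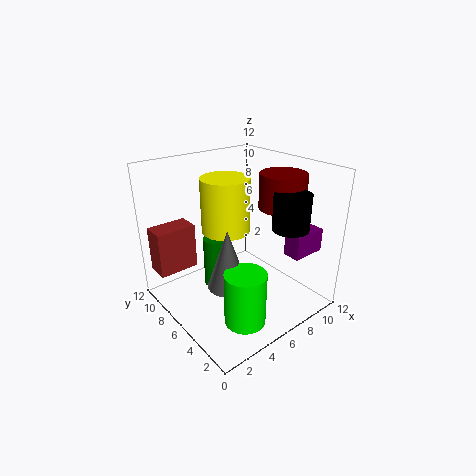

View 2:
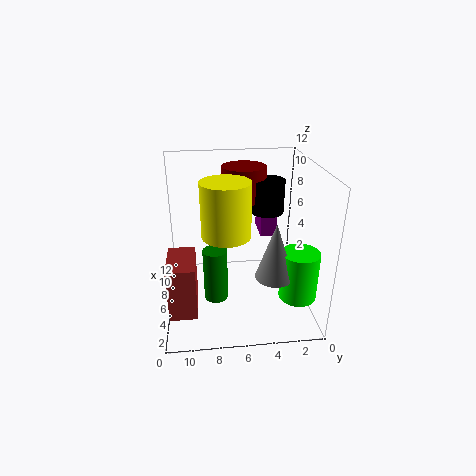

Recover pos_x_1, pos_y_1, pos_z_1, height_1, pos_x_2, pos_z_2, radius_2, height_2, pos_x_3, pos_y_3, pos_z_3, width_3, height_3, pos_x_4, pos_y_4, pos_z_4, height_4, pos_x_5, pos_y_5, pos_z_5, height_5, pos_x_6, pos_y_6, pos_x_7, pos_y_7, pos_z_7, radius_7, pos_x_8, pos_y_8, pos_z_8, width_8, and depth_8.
pos_x_1 = 5.5; pos_y_1 = 7; pos_z_1 = 6.5; height_1 = 4.5; pos_x_2 = 5; pos_z_2 = 1; radius_2 = 1; height_2 = 4.5; pos_x_3 = 9; pos_y_3 = 2; pos_z_3 = 4.5; width_3 = 3; height_3 = 2; pos_x_4 = 3; pos_y_4 = 3.5; pos_z_4 = 4; height_4 = 4.5; pos_x_5 = 9; pos_y_5 = 3; pos_z_5 = 7; height_5 = 3; pos_x_6 = 3; pos_y_6 = 1.5; pos_x_7 = 10; pos_y_7 = 5; pos_z_7 = 8; radius_7 = 2; pos_x_8 = 0.5; pos_y_8 = 9.5; pos_z_8 = 2.5; width_8 = 3.5; depth_8 = 2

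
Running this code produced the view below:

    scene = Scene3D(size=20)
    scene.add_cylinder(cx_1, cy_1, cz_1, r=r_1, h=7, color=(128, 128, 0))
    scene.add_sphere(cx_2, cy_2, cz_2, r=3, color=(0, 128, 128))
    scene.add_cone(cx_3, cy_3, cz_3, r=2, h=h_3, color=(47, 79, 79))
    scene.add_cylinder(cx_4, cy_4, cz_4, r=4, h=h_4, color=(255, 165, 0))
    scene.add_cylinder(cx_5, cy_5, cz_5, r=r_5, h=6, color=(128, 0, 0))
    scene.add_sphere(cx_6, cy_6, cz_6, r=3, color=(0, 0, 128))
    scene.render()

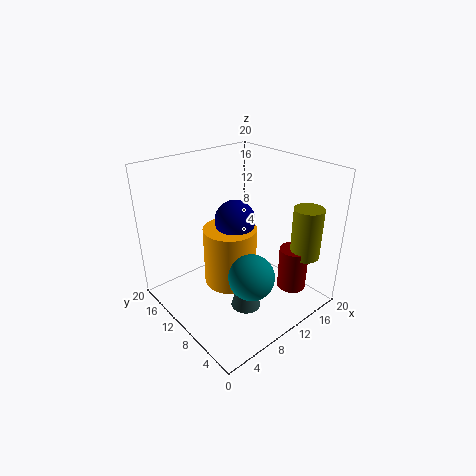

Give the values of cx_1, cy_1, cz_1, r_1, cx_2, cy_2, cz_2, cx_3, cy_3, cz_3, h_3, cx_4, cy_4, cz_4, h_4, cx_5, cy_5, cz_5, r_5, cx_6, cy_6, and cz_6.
cx_1 = 16, cy_1 = 3, cz_1 = 8, r_1 = 2, cx_2 = 8, cy_2 = 5, cz_2 = 7, cx_3 = 8, cy_3 = 6, cz_3 = 2, h_3 = 7, cx_4 = 11, cy_4 = 13, cz_4 = 1, h_4 = 9, cx_5 = 15, cy_5 = 4, cz_5 = 3, r_5 = 2, cx_6 = 12, cy_6 = 13, cz_6 = 11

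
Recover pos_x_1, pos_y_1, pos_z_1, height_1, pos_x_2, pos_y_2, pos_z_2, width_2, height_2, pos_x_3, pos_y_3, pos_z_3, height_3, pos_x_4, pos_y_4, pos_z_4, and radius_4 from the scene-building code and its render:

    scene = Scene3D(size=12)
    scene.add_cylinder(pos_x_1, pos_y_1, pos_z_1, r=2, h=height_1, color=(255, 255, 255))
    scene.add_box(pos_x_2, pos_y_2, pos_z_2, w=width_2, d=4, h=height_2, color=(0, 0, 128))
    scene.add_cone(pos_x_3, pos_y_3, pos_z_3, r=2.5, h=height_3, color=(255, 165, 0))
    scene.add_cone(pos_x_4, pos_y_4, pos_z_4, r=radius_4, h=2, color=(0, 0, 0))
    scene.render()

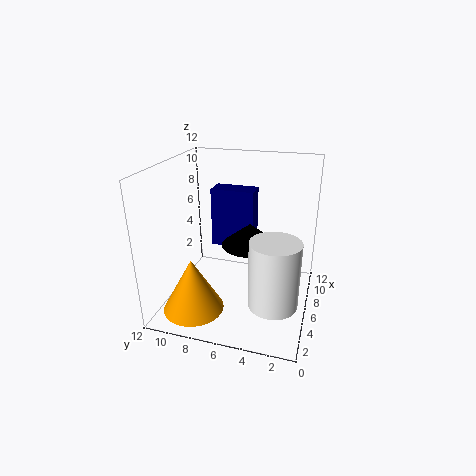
pos_x_1 = 4; pos_y_1 = 2.5; pos_z_1 = 1.5; height_1 = 5.5; pos_x_2 = 9; pos_y_2 = 5.5; pos_z_2 = 3.5; width_2 = 2; height_2 = 5.5; pos_x_3 = 3; pos_y_3 = 9; pos_z_3 = 0.5; height_3 = 4.5; pos_x_4 = 8; pos_y_4 = 5.5; pos_z_4 = 4.5; radius_4 = 2.5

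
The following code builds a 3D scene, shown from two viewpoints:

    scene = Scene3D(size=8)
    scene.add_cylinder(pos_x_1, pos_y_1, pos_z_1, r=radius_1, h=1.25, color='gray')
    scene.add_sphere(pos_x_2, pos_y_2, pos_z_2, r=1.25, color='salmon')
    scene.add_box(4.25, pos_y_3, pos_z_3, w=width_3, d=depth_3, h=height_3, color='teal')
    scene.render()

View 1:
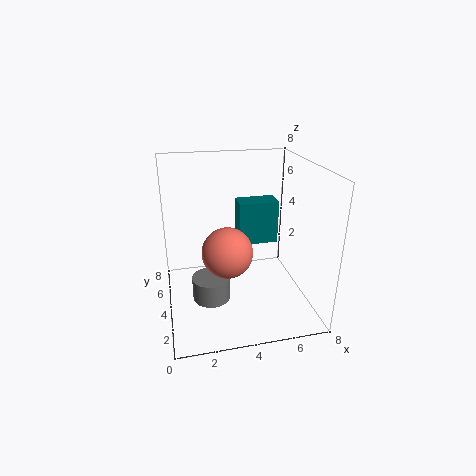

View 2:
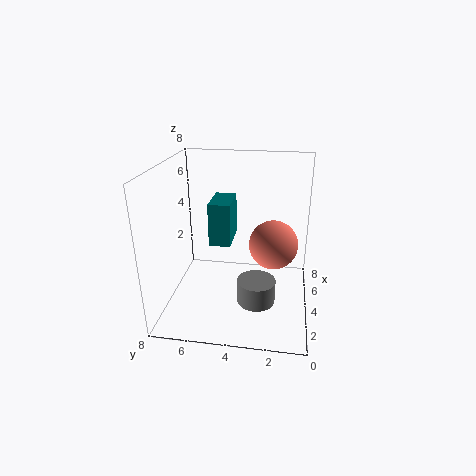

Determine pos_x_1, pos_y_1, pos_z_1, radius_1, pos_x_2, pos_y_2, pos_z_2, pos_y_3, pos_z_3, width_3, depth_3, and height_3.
pos_x_1 = 2.25
pos_y_1 = 2.75
pos_z_1 = 1.25
radius_1 = 1
pos_x_2 = 3
pos_y_2 = 2
pos_z_2 = 4.25
pos_y_3 = 4.5
pos_z_3 = 3.25
width_3 = 2.25
depth_3 = 1.25
height_3 = 2.5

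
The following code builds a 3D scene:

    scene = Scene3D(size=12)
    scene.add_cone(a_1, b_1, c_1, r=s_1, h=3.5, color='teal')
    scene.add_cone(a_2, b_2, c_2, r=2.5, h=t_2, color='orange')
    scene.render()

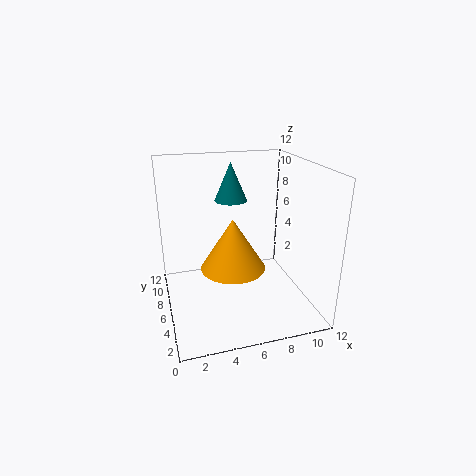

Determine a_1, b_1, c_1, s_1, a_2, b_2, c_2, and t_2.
a_1 = 6.5
b_1 = 10
c_1 = 8
s_1 = 1.5
a_2 = 5
b_2 = 4
c_2 = 4.5
t_2 = 4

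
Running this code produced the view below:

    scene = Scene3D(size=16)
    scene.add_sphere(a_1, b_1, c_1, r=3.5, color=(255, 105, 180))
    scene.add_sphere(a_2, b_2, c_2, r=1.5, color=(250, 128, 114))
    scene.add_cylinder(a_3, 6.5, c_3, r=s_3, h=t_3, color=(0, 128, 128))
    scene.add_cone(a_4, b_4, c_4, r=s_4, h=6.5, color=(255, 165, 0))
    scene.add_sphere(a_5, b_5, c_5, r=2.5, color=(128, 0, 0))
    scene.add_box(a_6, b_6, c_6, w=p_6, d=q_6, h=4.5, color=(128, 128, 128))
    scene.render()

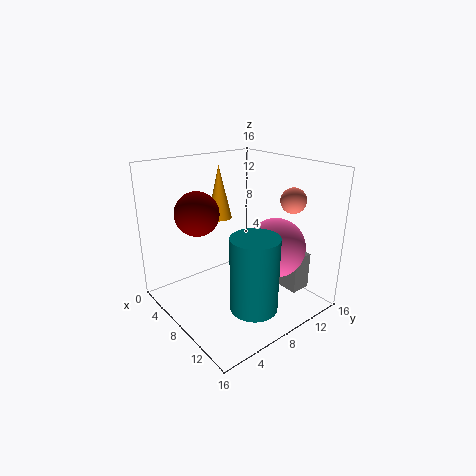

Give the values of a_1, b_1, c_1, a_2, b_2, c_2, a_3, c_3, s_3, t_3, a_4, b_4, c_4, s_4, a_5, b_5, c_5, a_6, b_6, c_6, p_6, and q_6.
a_1 = 9.5; b_1 = 12.5; c_1 = 6; a_2 = 10; b_2 = 14.5; c_2 = 11.5; a_3 = 12.5; c_3 = 2; s_3 = 2.5; t_3 = 8; a_4 = 2.5; b_4 = 9.5; c_4 = 8.5; s_4 = 1.5; a_5 = 4.5; b_5 = 5; c_5 = 10.5; a_6 = 7.5; b_6 = 13.5; c_6 = 0.5; p_6 = 4.5; q_6 = 2.5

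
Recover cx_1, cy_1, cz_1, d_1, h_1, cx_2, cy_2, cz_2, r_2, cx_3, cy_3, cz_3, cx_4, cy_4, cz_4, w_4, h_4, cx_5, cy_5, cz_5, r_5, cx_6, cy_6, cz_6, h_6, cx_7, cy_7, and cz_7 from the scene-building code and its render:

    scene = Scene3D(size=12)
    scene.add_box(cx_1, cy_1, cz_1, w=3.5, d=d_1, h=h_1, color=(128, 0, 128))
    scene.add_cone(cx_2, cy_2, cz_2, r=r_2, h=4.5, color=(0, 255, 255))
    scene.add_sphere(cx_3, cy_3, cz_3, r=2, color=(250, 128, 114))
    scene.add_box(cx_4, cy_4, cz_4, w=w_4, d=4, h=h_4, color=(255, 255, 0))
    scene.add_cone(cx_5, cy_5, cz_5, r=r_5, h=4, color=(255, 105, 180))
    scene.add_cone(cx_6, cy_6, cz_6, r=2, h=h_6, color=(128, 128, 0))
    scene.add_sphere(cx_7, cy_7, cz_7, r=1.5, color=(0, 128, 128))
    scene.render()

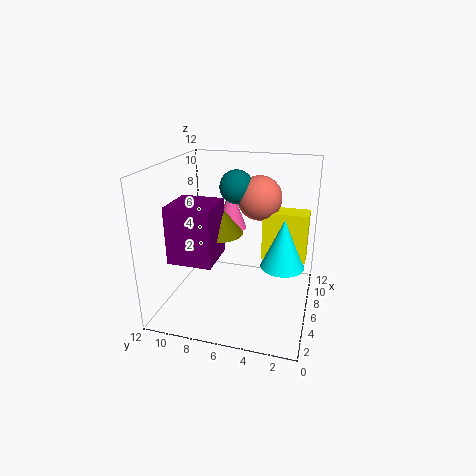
cx_1 = 2
cy_1 = 7
cz_1 = 5
d_1 = 3.5
h_1 = 4.5
cx_2 = 8.5
cy_2 = 2.5
cz_2 = 2.5
r_2 = 2
cx_3 = 9.5
cy_3 = 5
cz_3 = 8.5
cx_4 = 8.5
cy_4 = 0.5
cz_4 = 3
w_4 = 2
h_4 = 4.5
cx_5 = 10.5
cy_5 = 8
cz_5 = 5
r_5 = 1.5
cx_6 = 5.5
cy_6 = 7.5
cz_6 = 6.5
h_6 = 2.5
cx_7 = 9
cy_7 = 7
cz_7 = 9.5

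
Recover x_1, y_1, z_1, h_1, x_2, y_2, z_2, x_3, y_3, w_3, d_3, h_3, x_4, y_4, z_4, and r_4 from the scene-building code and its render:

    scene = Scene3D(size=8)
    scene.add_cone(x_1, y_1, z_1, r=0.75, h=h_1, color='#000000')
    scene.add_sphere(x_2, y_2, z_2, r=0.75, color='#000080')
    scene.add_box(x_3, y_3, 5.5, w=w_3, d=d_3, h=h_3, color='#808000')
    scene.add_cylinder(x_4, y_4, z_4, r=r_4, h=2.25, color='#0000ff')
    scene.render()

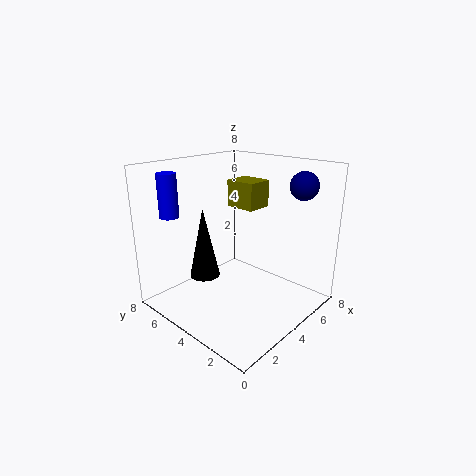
x_1 = 1.5, y_1 = 4, z_1 = 2.75, h_1 = 3.5, x_2 = 6, y_2 = 1.25, z_2 = 7, x_3 = 4.5, y_3 = 3.5, w_3 = 1.5, d_3 = 1.75, h_3 = 1.5, x_4 = 1, y_4 = 6, z_4 = 5.5, r_4 = 0.5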